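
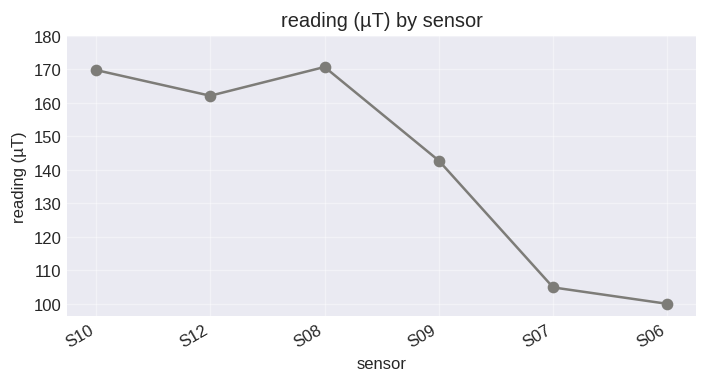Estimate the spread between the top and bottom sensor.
Max S08 ≈ 170, min S06 ≈ 100; range ≈ 70.

≈ 70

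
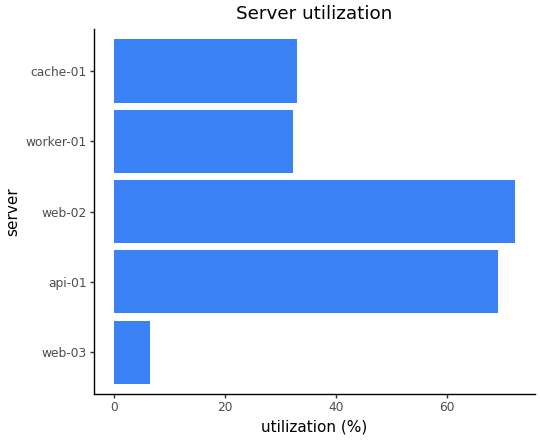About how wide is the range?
Max web-02 ≈ 70, min web-03 ≈ 10; range ≈ 60.

≈ 60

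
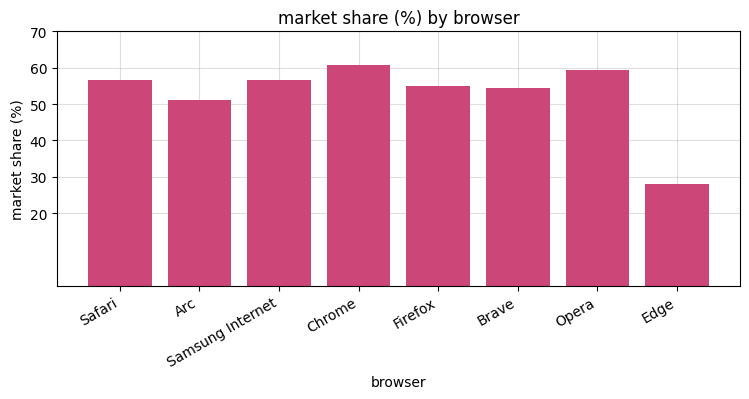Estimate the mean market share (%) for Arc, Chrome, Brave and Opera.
≈ 55

(50 + 60 + 50 + 60) / 4 ≈ 55.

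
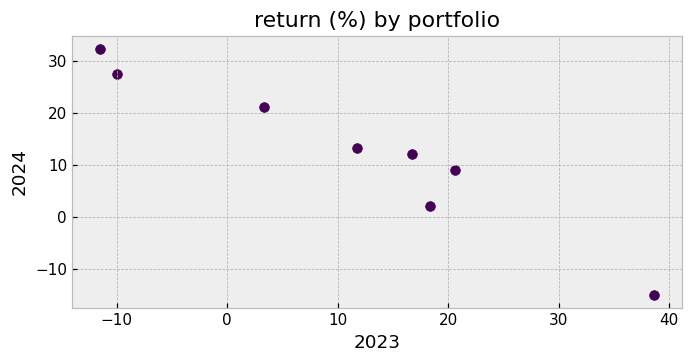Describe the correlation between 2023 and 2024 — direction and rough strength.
negative, strong

Points are negatively correlated; strong (|r| ≈ 1.0).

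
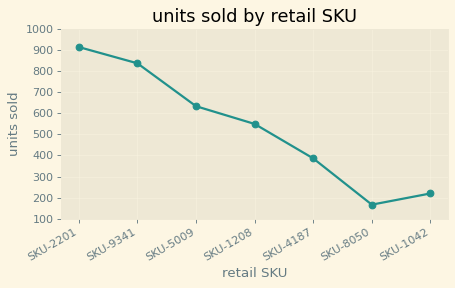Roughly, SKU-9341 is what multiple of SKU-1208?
≈ 1.6×

SKU-9341 ≈ 800, SKU-1208 ≈ 500; 800/500 ≈ 1.6.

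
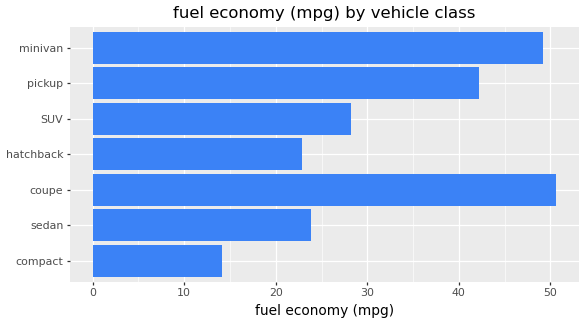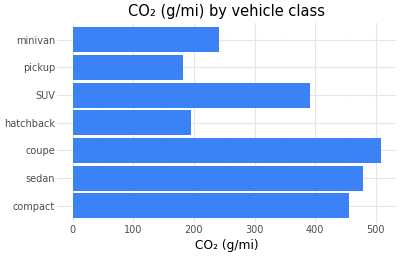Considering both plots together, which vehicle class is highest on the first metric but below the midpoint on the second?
minivan

Chart 2 median CO₂ (g/mi) ≈ 400; below-median vehicle classes: hatchback, pickup, minivan. Among those, minivan has the highest fuel economy (mpg) (≈ 50).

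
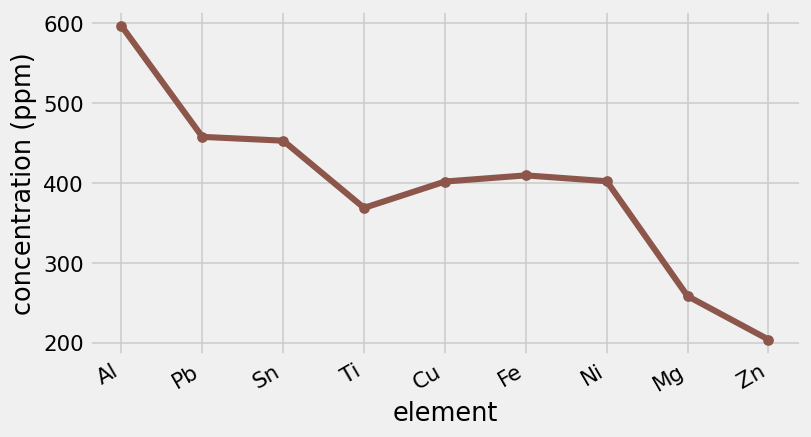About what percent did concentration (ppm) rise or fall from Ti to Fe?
≈ +14.3%

Ti ≈ 350, Fe ≈ 400; (400 − 350) / 350 ≈ +14.3%.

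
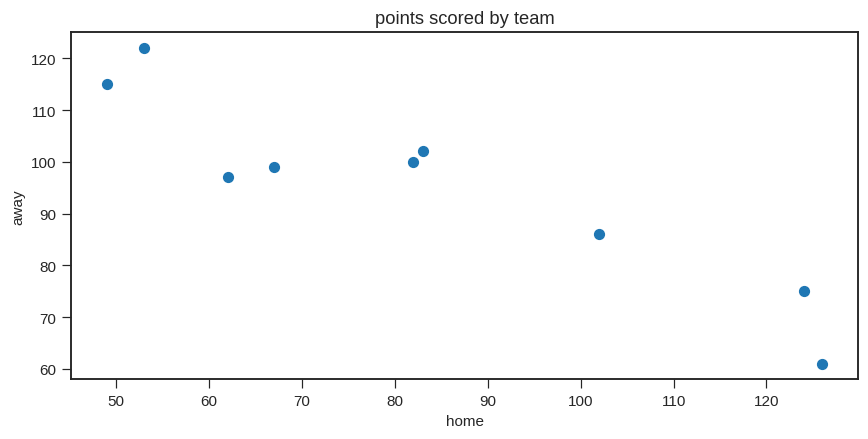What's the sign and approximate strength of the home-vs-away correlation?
negative, strong

Points are negatively correlated; strong (|r| ≈ 0.9).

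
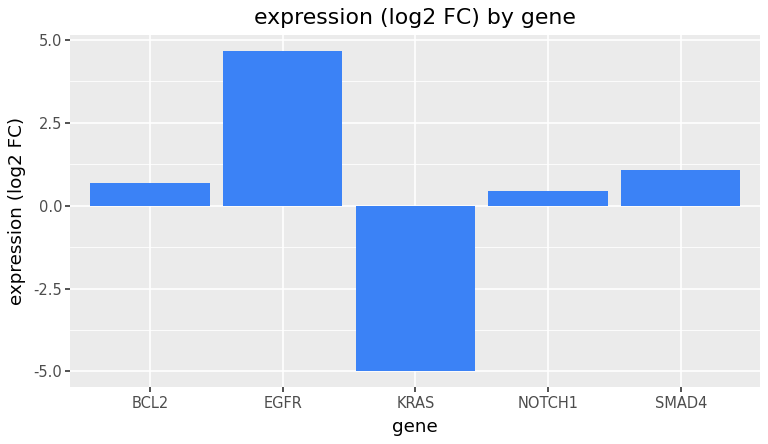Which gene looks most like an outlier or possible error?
KRAS

KRAS ≈ -5; the rest sit between ≈ 0 and ≈ 5.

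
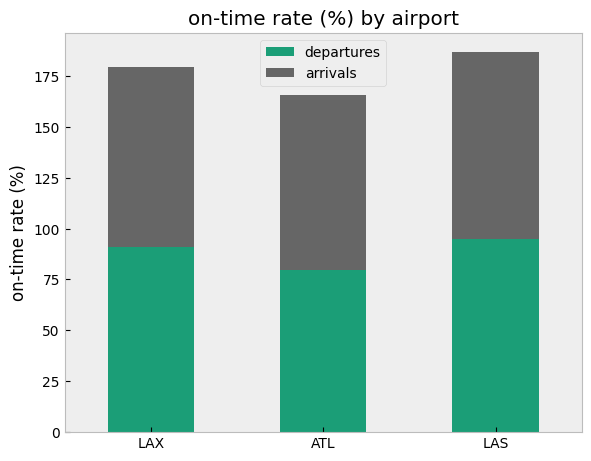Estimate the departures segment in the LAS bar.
departures top ≈ 100, bottom ≈ 0; segment ≈ 100.

≈ 100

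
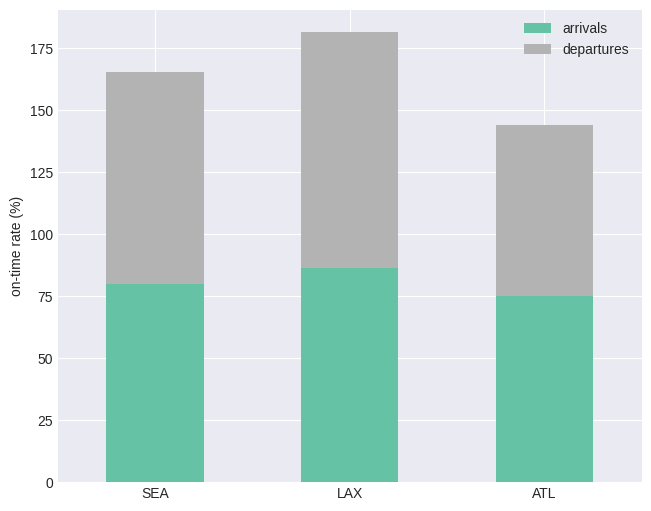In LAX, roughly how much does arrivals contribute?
≈ 80

arrivals top ≈ 80, bottom ≈ 0; segment ≈ 80.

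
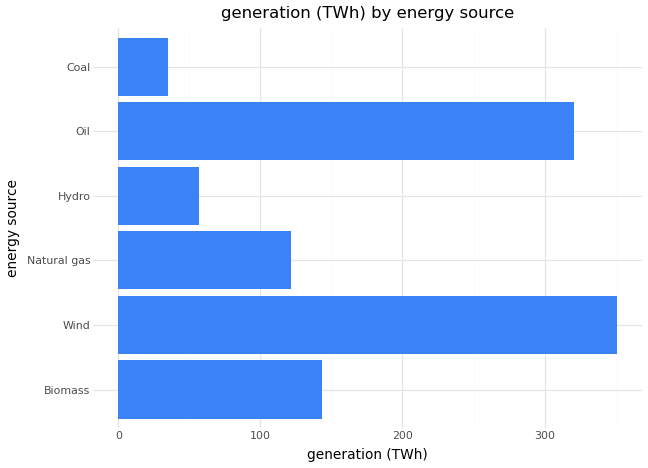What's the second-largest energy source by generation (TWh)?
Top 3: Wind ≈ 350, Oil ≈ 300, Biomass ≈ 150.

Oil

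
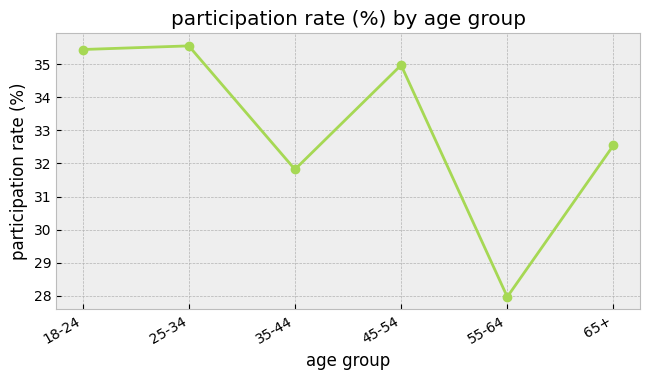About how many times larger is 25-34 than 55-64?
25-34 ≈ 36, 55-64 ≈ 28; 36/28 ≈ 1.29.

≈ 1.29×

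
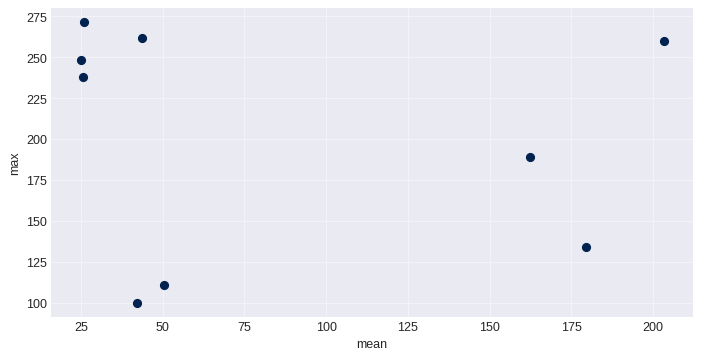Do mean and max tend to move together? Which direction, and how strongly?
Points are roughly uncorrelated; weak (|r| ≈ 0.1).

no clear correlation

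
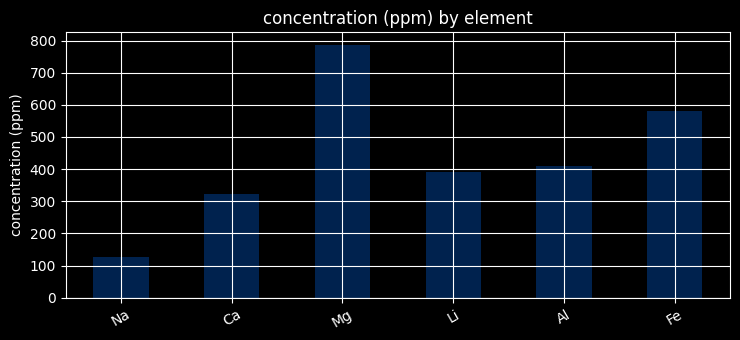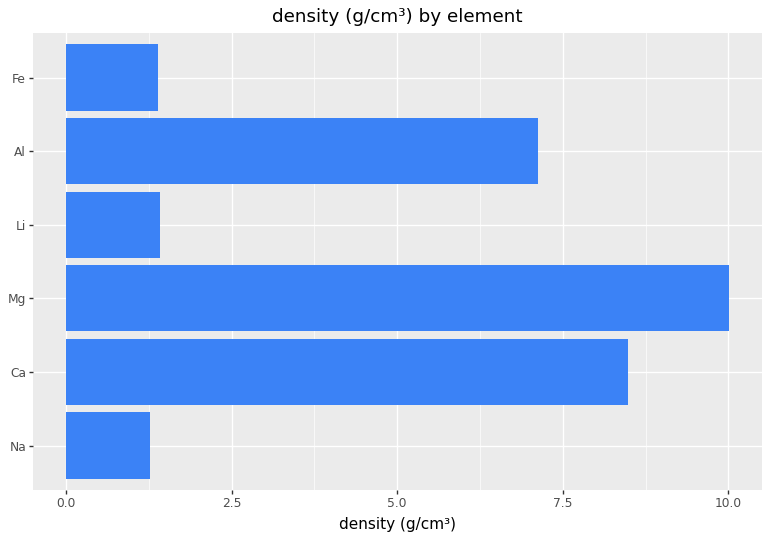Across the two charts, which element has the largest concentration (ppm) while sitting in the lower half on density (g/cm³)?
Chart 2 median density (g/cm³) ≈ 4; below-median elements: Na, Li, Fe. Among those, Fe has the highest concentration (ppm) (≈ 600).

Fe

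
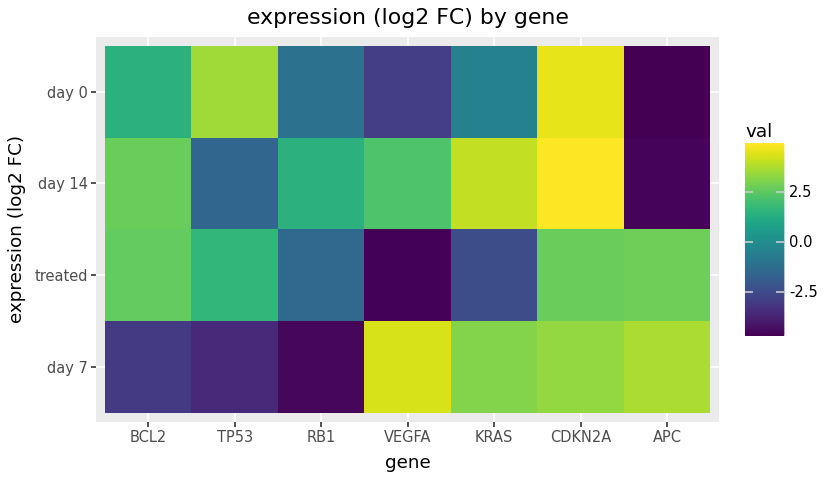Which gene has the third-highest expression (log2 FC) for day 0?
BCL2

Top 4 for day 0: CDKN2A ≈ 5, TP53 ≈ 4, BCL2 ≈ 1, KRAS ≈ -1.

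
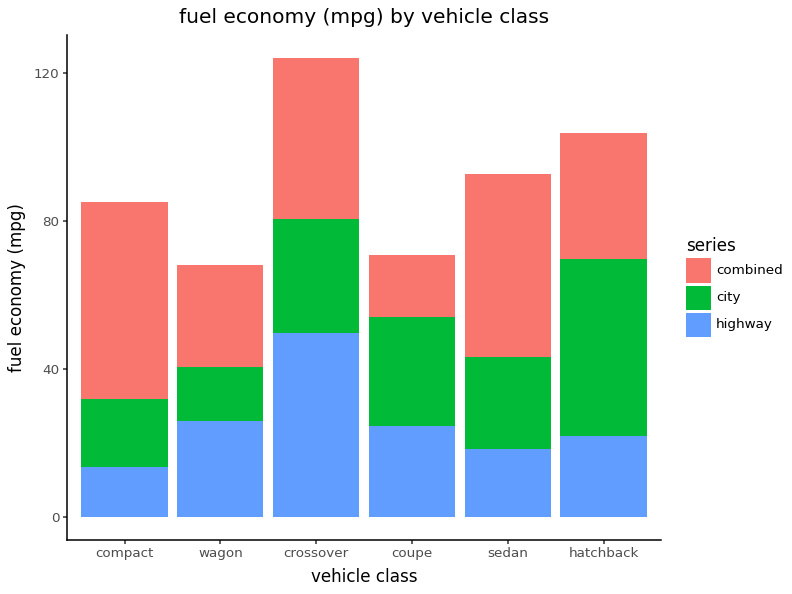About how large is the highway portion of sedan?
highway top ≈ 20, bottom ≈ 0; segment ≈ 20.

≈ 20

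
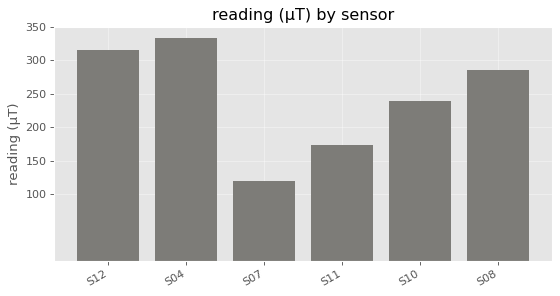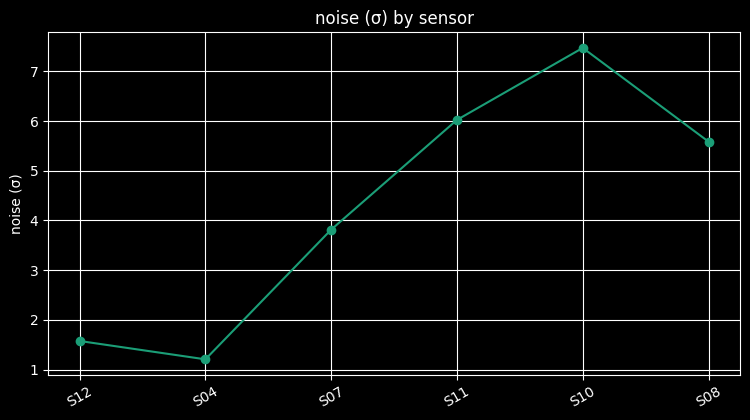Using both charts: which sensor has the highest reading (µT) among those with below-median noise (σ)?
S04

Chart 2 median noise (σ) ≈ 5; below-median sensors: S12, S04, S07. Among those, S04 has the highest reading (µT) (≈ 350).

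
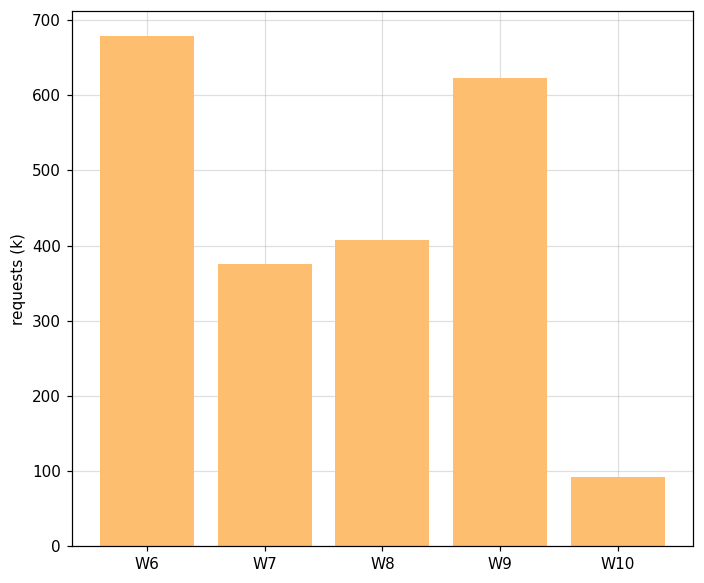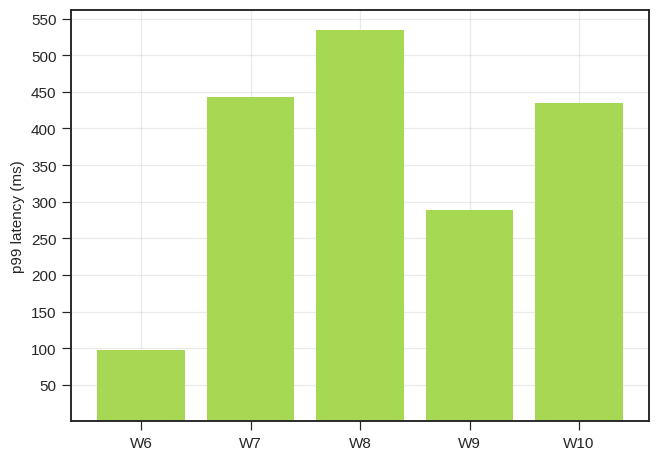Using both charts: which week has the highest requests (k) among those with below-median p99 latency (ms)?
Chart 2 median p99 latency (ms) ≈ 450; below-median weeks: W6, W9. Among those, W6 has the highest requests (k) (≈ 700).

W6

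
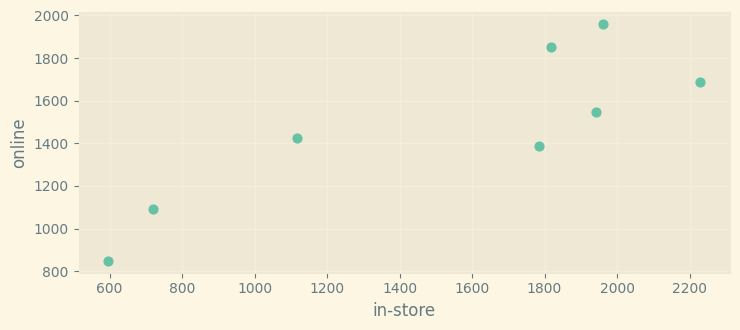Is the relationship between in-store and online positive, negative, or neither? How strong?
Points are positively correlated; strong (|r| ≈ 0.9).

positive, strong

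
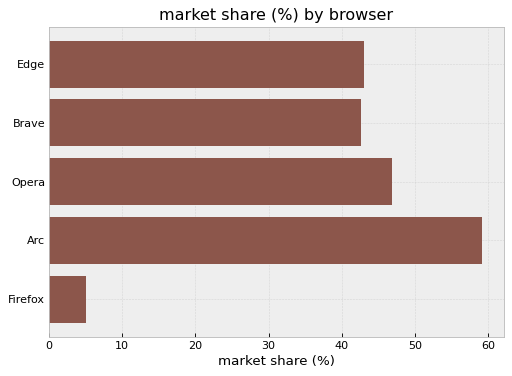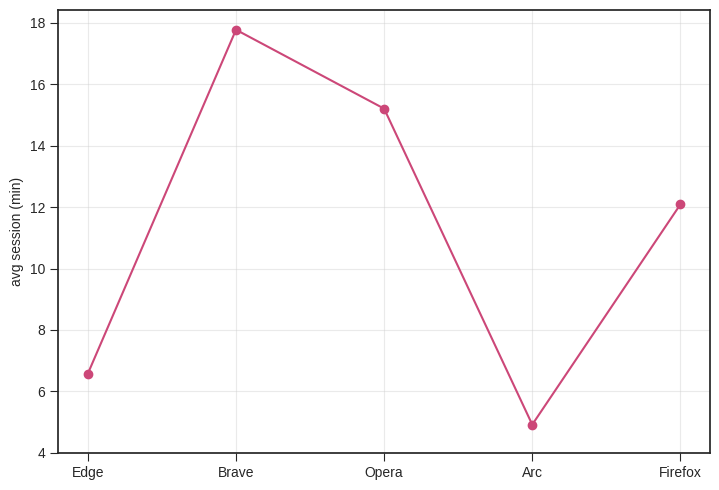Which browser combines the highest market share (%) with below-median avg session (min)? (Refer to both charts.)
Arc

Chart 2 median avg session (min) ≈ 12; below-median browsers: Edge, Arc. Among those, Arc has the highest market share (%) (≈ 60).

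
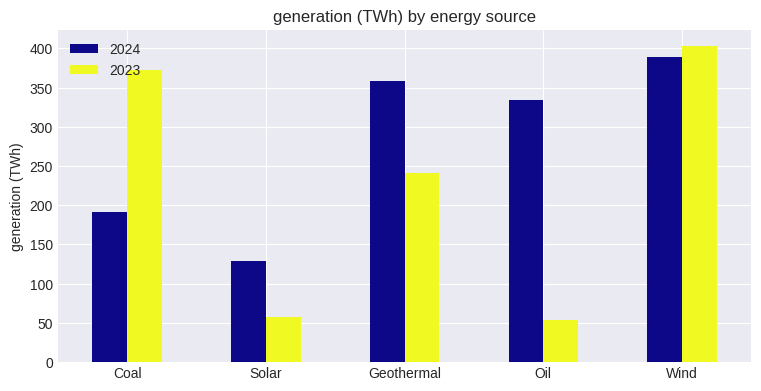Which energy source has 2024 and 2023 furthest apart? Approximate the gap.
Oil: 2024 ≈ 350, 2023 ≈ 50 → gap ≈ 300. Next-largest (Coal) is only ≈ 150.

Oil, ≈ 300 TWh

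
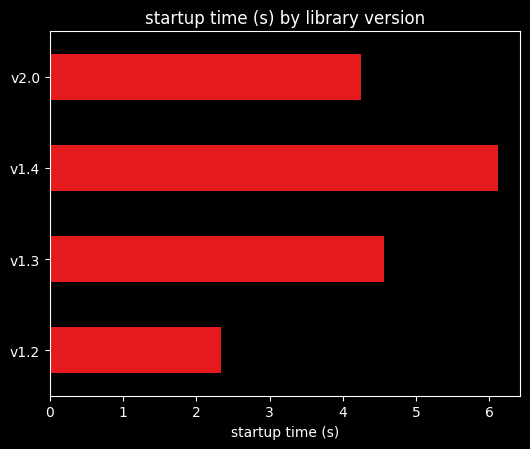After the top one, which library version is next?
v1.3

Top 3: v1.4 ≈ 6, v1.3 ≈ 5, v2.0 ≈ 4.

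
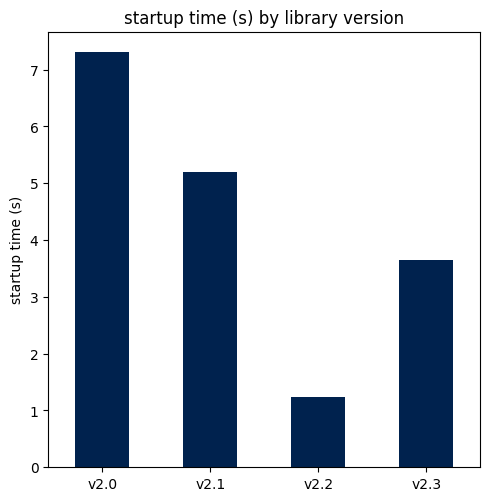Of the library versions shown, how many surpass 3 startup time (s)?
Above 3: v2.0, v2.1, v2.3.

3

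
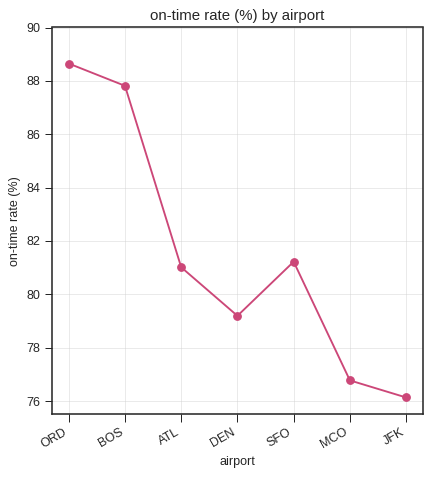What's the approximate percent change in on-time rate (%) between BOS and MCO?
≈ -13.6%

BOS ≈ 88, MCO ≈ 76; (76 − 88) / 88 ≈ -13.6%.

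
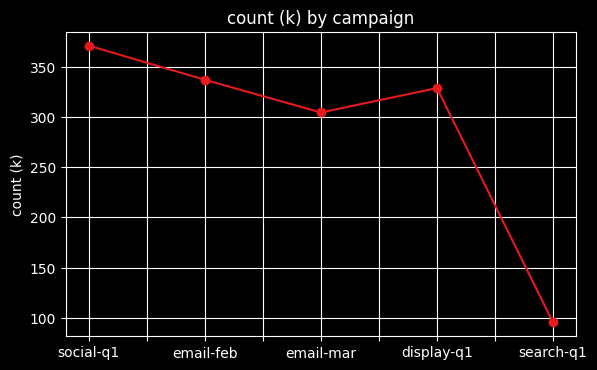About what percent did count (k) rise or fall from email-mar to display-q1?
email-mar ≈ 300, display-q1 ≈ 325; (325 − 300) / 300 ≈ +8.3%.

≈ +8.3%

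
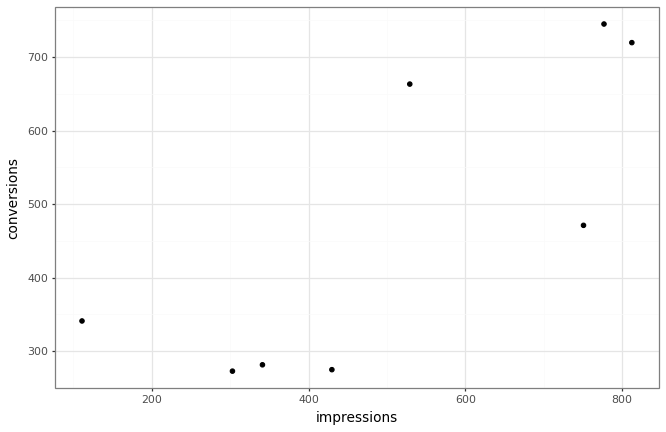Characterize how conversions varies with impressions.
Points are positively correlated; strong (|r| ≈ 0.8).

positive, strong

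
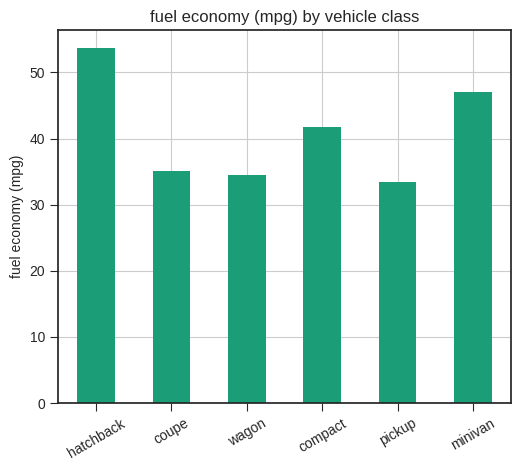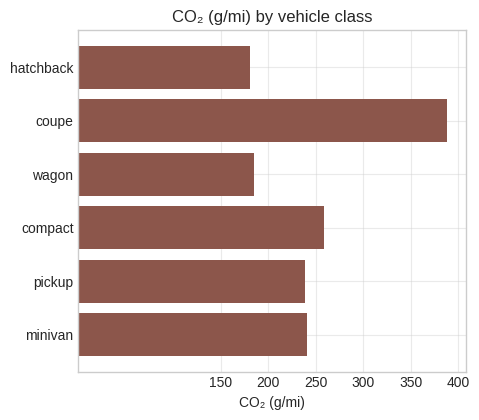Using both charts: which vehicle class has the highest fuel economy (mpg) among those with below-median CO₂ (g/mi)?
hatchback

Chart 2 median CO₂ (g/mi) ≈ 250; below-median vehicle classes: hatchback, wagon, pickup. Among those, hatchback has the highest fuel economy (mpg) (≈ 55).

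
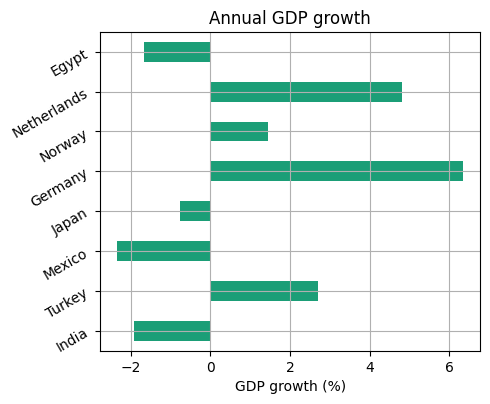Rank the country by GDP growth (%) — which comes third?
Top 4: Germany ≈ 6, Netherlands ≈ 5, Turkey ≈ 3, Norway ≈ 1.

Turkey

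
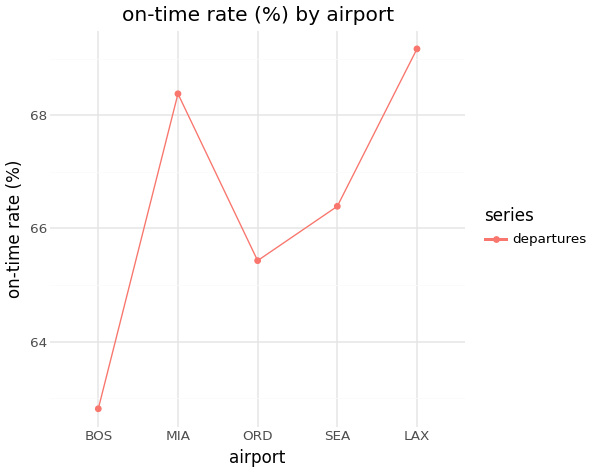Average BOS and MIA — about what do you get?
(63 + 68) / 2 ≈ 66.

≈ 66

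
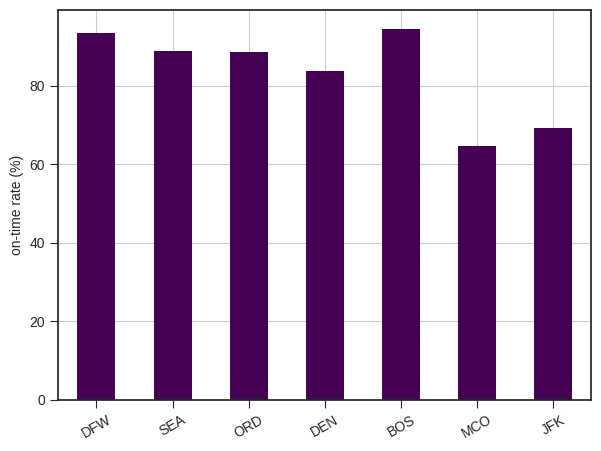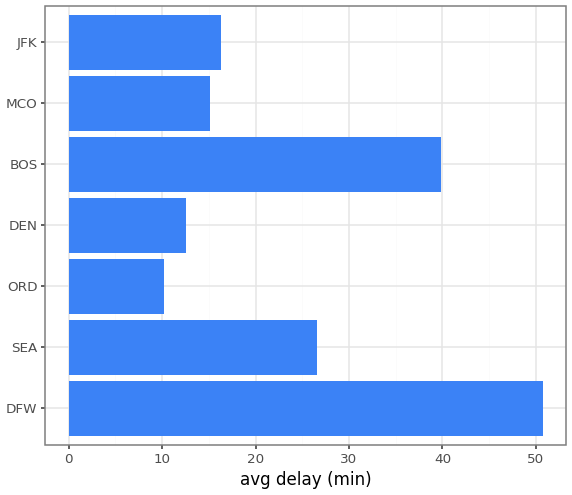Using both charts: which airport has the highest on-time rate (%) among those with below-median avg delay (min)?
Chart 2 median avg delay (min) ≈ 15; below-median airports: ORD, DEN, MCO. Among those, ORD has the highest on-time rate (%) (≈ 90).

ORD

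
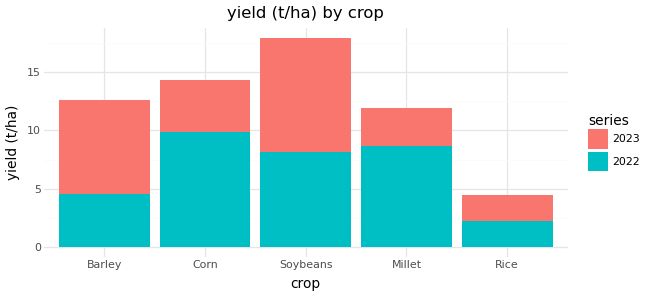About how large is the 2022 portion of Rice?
≈ 2

2022 top ≈ 2, bottom ≈ 0; segment ≈ 2.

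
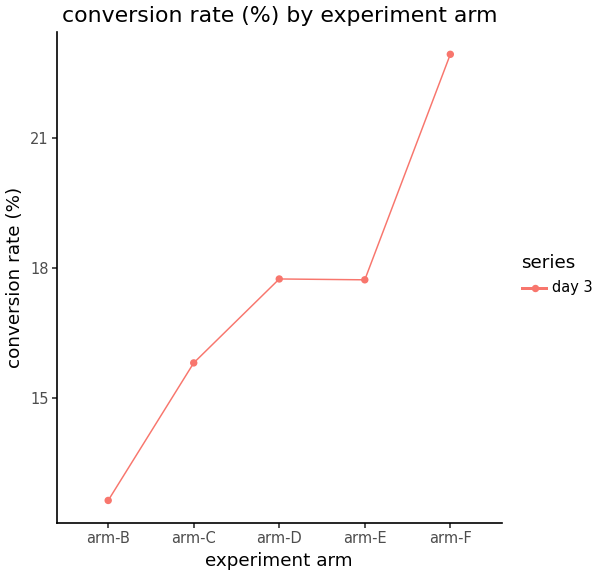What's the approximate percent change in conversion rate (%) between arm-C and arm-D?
arm-C ≈ 16, arm-D ≈ 18; (18 − 16) / 16 ≈ +12.5%.

≈ +12.5%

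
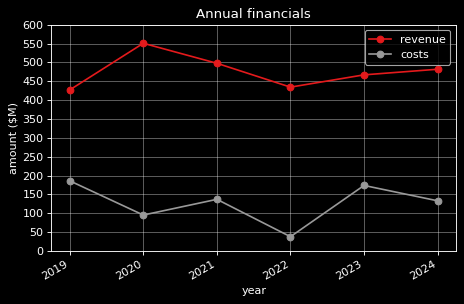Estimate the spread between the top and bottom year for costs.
Max 2019 ≈ 200, min 2022 ≈ 50; range ≈ 150.

≈ 150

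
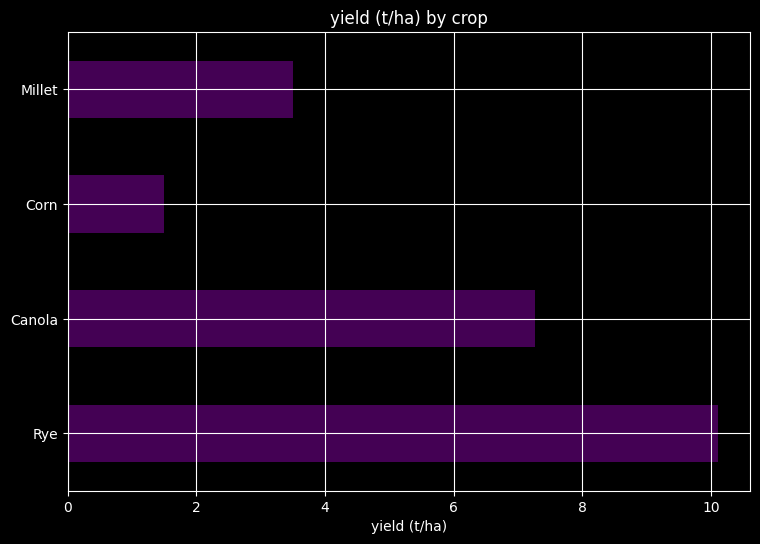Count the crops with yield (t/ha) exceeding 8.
1

Above 8: Rye.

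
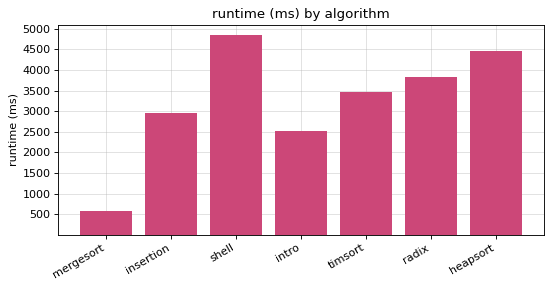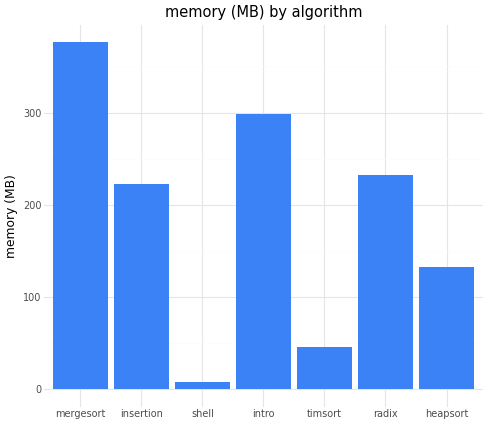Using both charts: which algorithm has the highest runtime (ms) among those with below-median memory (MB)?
shell

Chart 2 median memory (MB) ≈ 200; below-median algorithms: shell, timsort, heapsort. Among those, shell has the highest runtime (ms) (≈ 5000).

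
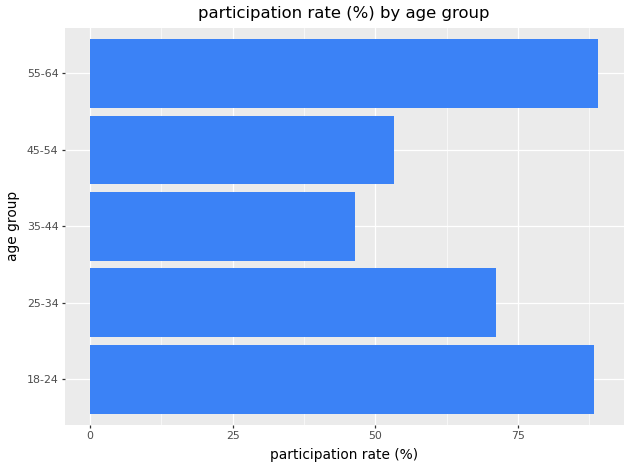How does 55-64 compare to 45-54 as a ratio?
55-64 ≈ 90, 45-54 ≈ 50; 90/50 ≈ 1.8.

≈ 1.8×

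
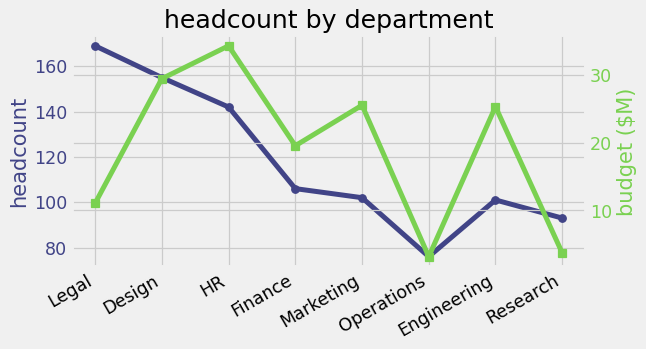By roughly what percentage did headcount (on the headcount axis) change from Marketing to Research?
Marketing ≈ 100, Research ≈ 90; (90 − 100) / 100 ≈ -10%.

≈ -10%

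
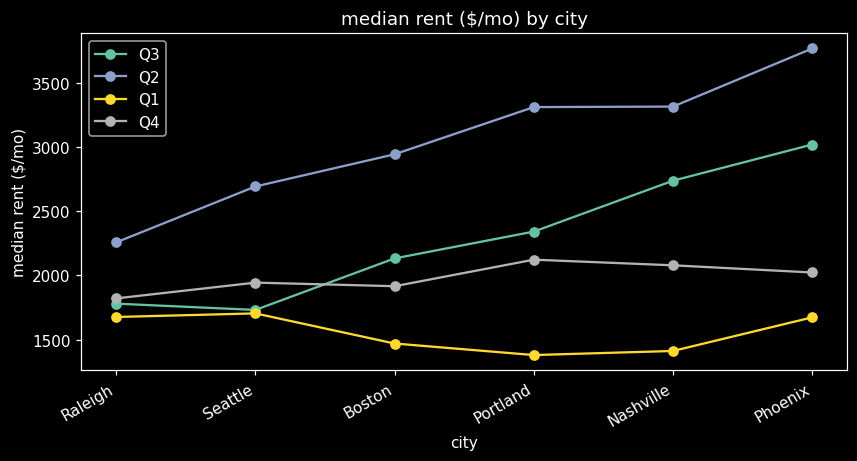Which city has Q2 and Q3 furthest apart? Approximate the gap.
Portland: Q2 ≈ 3400, Q3 ≈ 2400 → gap ≈ 1000. Next-largest (Seattle) is only ≈ 800.

Portland, ≈ 1000 $/mo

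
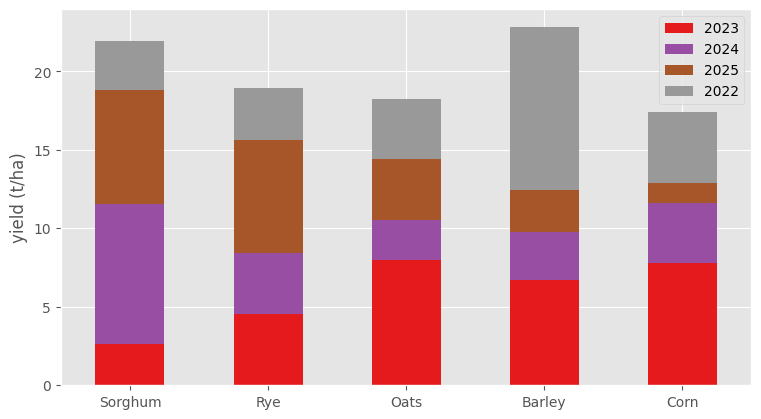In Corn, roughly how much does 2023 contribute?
≈ 8

2023 top ≈ 8, bottom ≈ 0; segment ≈ 8.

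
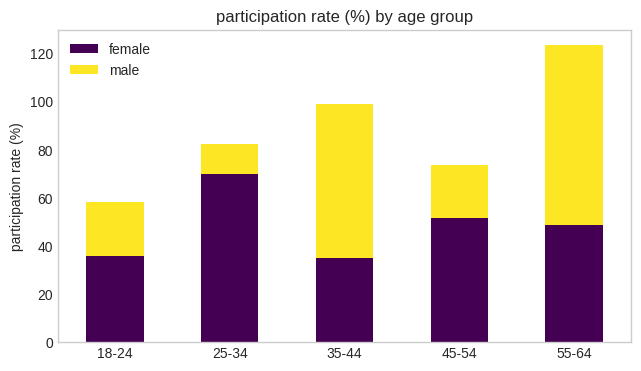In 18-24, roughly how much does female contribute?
≈ 40

female top ≈ 40, bottom ≈ 0; segment ≈ 40.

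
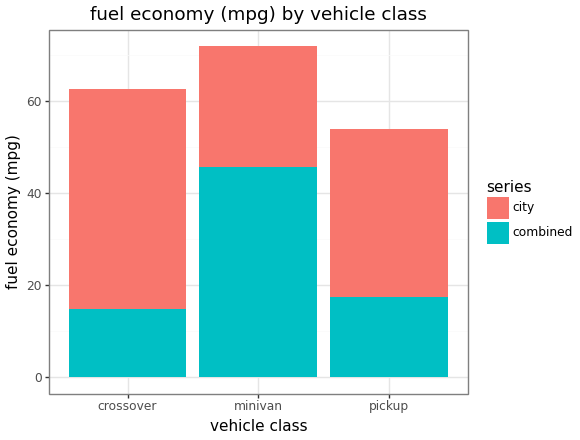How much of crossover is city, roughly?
≈ 50

city top ≈ 60, bottom ≈ 10; segment ≈ 50.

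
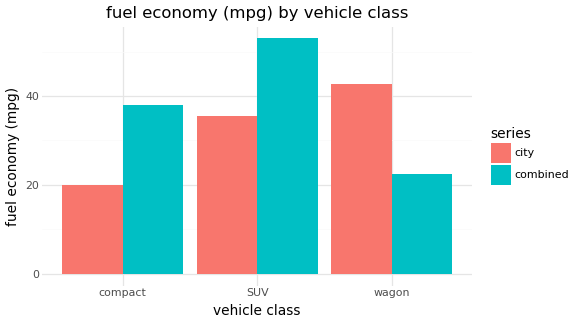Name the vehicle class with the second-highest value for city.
Top 3 for city: wagon ≈ 45, SUV ≈ 35, compact ≈ 20.

SUV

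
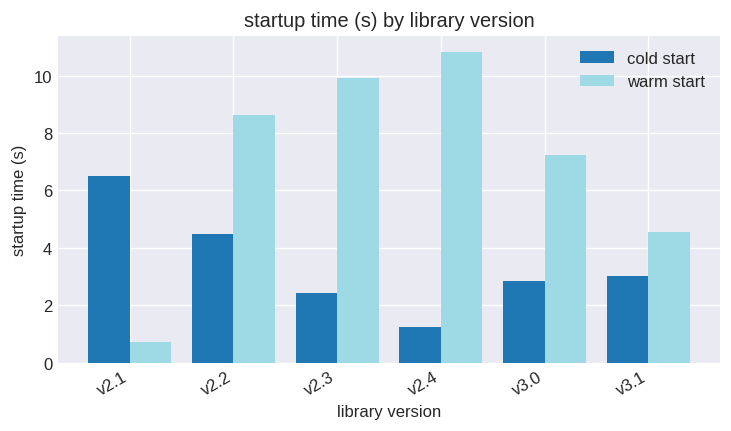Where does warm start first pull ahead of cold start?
v2.2

v2.1: warm start ≈ 1 vs cold start ≈ 7 (not yet); v2.2: warm start ≈ 9 vs cold start ≈ 4 (first crossover).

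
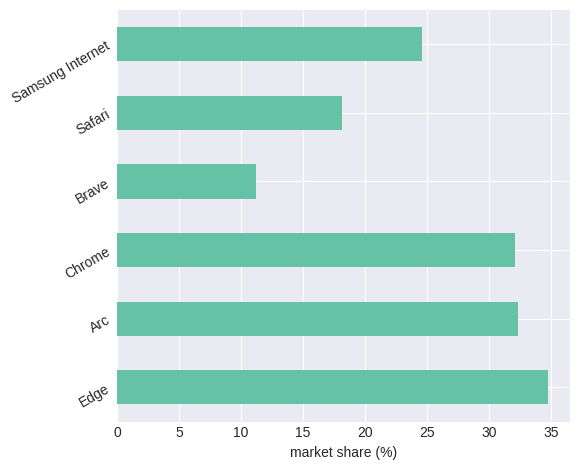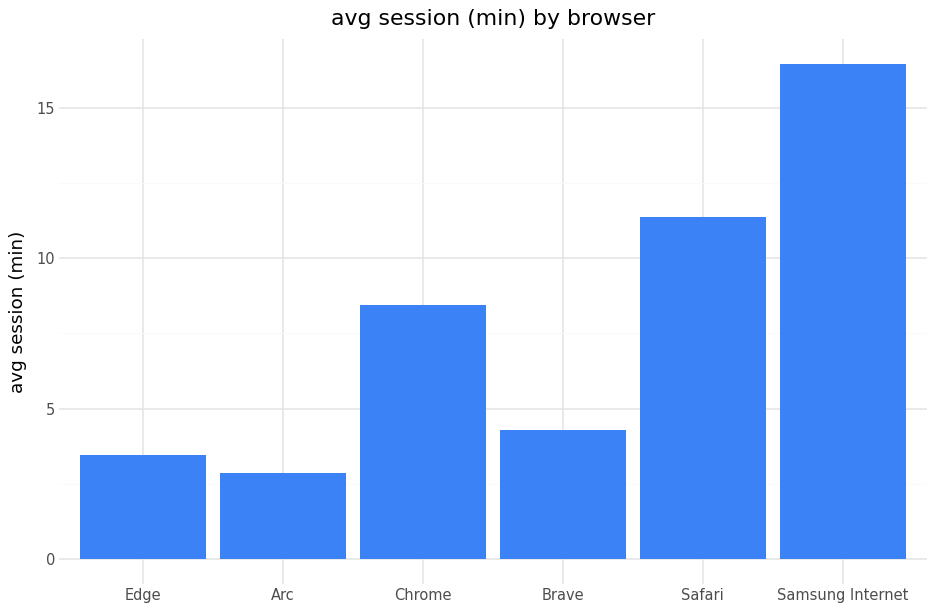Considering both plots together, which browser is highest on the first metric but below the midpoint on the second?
Edge

Chart 2 median avg session (min) ≈ 6; below-median browsers: Edge, Arc, Brave. Among those, Edge has the highest market share (%) (≈ 35).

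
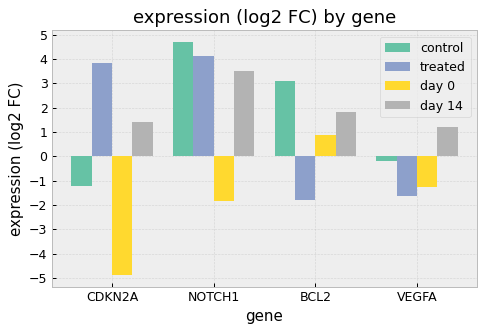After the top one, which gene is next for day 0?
Top 3 for day 0: BCL2 ≈ 1, VEGFA ≈ -1, NOTCH1 ≈ -2.

VEGFA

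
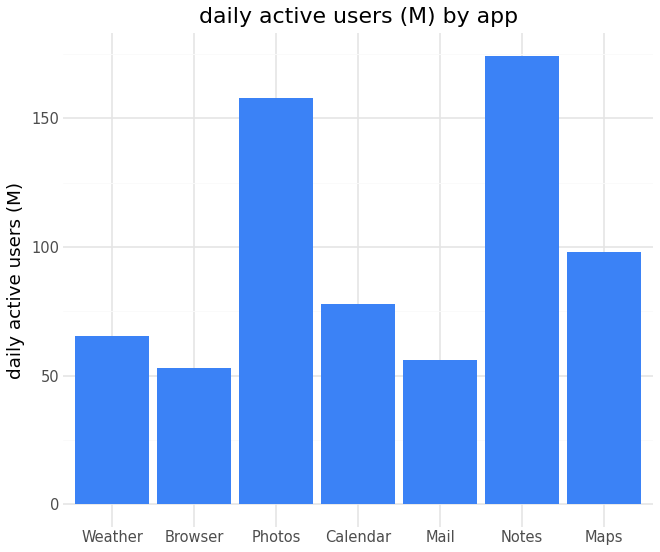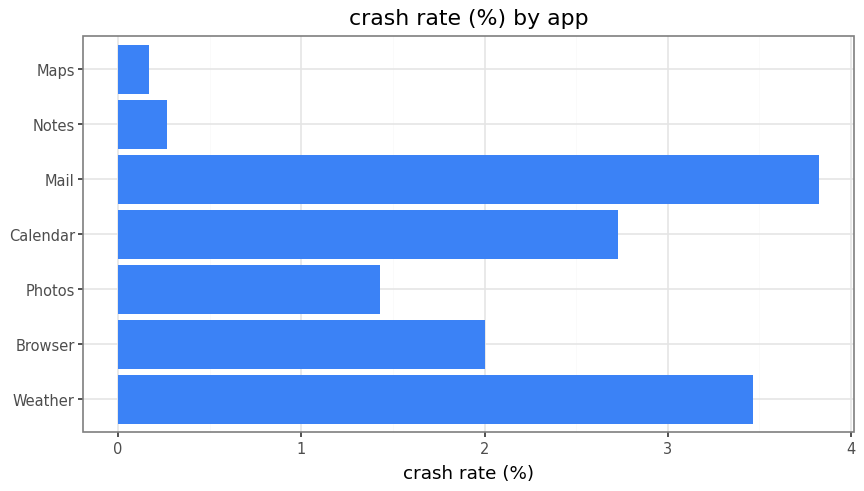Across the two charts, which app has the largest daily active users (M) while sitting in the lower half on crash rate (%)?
Notes

Chart 2 median crash rate (%) ≈ 2; below-median apps: Photos, Notes, Maps. Among those, Notes has the highest daily active users (M) (≈ 180).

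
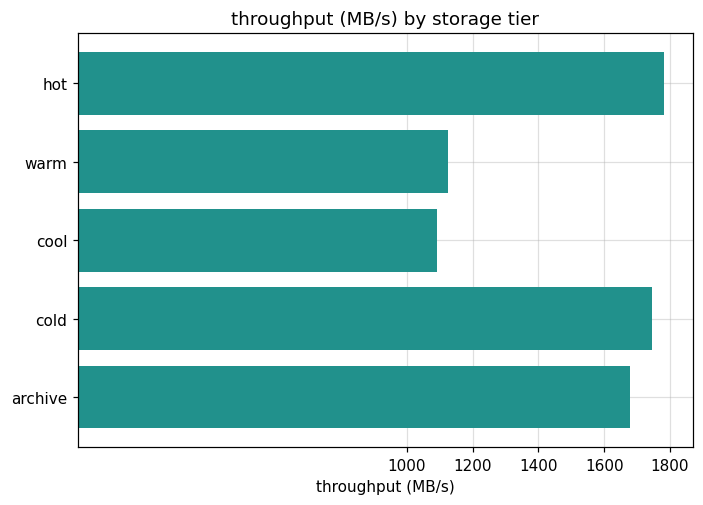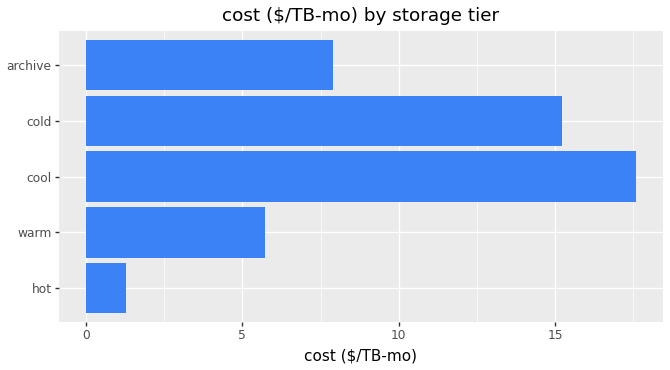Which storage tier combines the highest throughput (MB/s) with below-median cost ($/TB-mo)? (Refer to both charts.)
Chart 2 median cost ($/TB-mo) ≈ 8; below-median storage tiers: hot, warm. Among those, hot has the highest throughput (MB/s) (≈ 1800).

hot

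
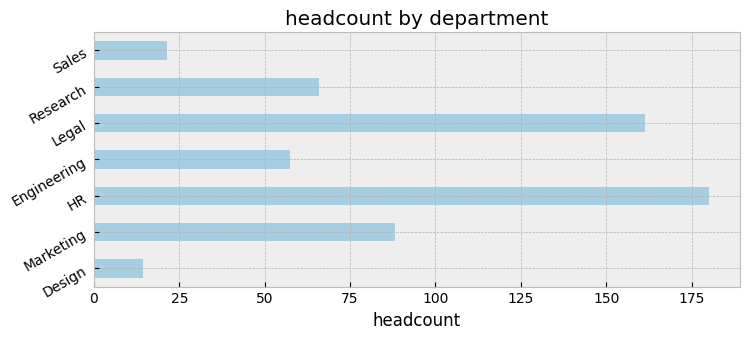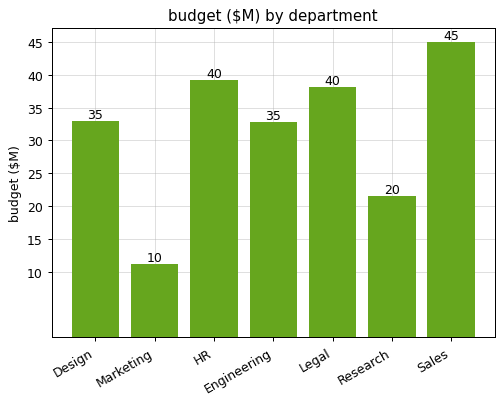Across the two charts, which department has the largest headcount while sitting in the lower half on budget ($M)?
Chart 2 median budget ($M) ≈ 35; below-median departments: Marketing, Engineering, Research. Among those, Marketing has the highest headcount (≈ 80).

Marketing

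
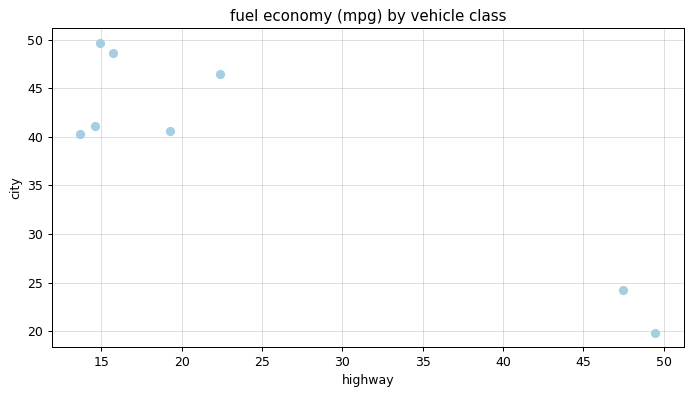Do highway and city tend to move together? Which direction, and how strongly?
negative, strong

Points are negatively correlated; strong (|r| ≈ 0.9).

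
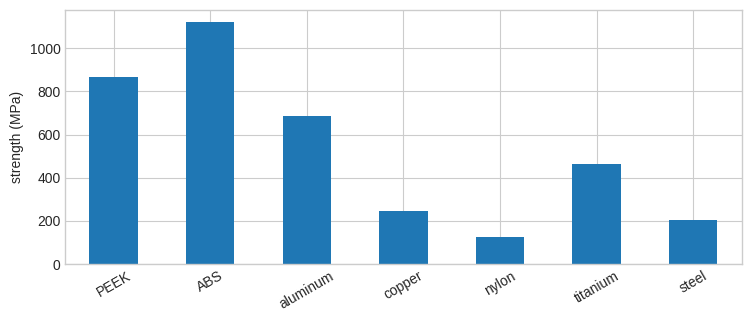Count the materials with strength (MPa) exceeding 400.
4

Above 400: PEEK, ABS, aluminum, titanium.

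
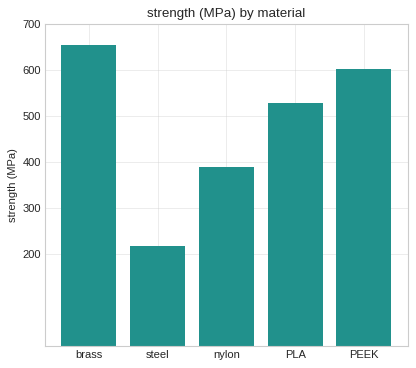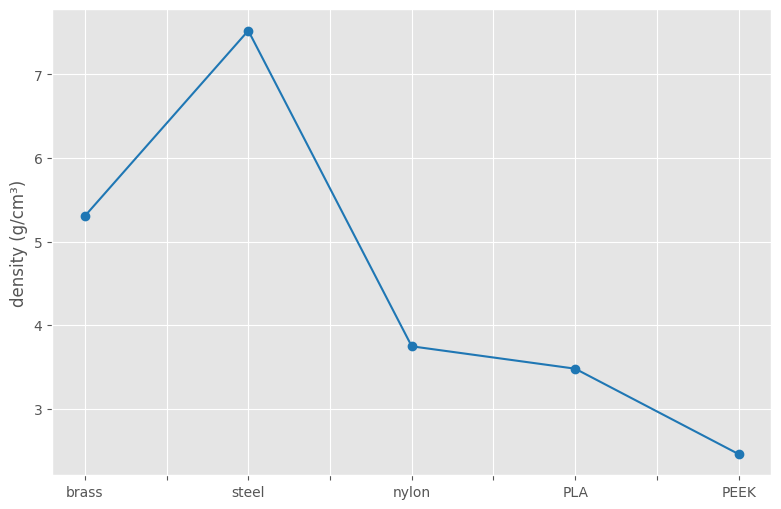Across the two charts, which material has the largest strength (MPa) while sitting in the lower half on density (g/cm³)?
PEEK

Chart 2 median density (g/cm³) ≈ 4; below-median materials: PLA, PEEK. Among those, PEEK has the highest strength (MPa) (≈ 600).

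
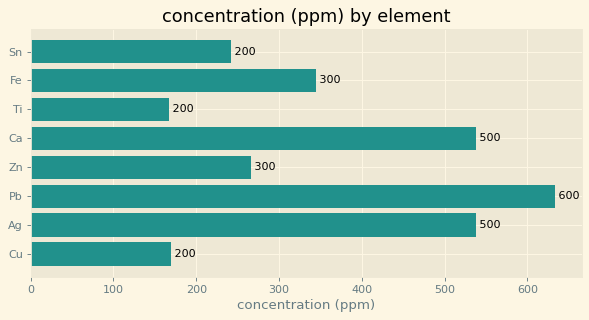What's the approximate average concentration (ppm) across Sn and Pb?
≈ 400

(200 + 600) / 2 ≈ 400.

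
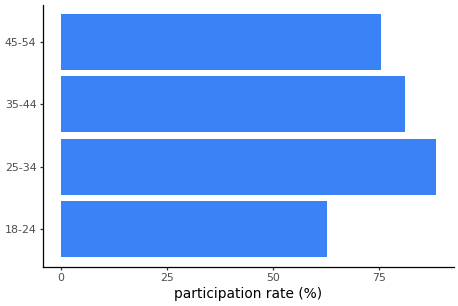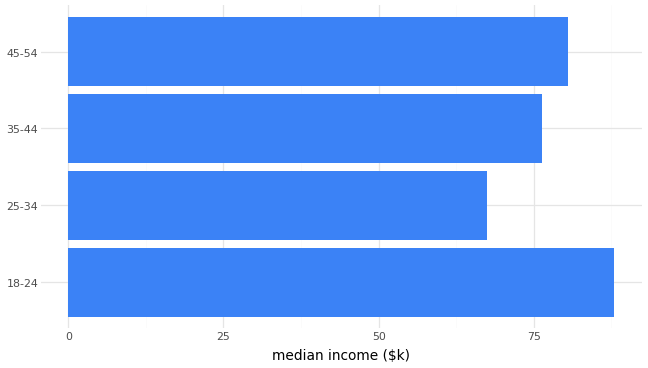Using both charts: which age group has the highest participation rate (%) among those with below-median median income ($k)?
25-34

Chart 2 median median income ($k) ≈ 80; below-median age groups: 25-34, 35-44. Among those, 25-34 has the highest participation rate (%) (≈ 90).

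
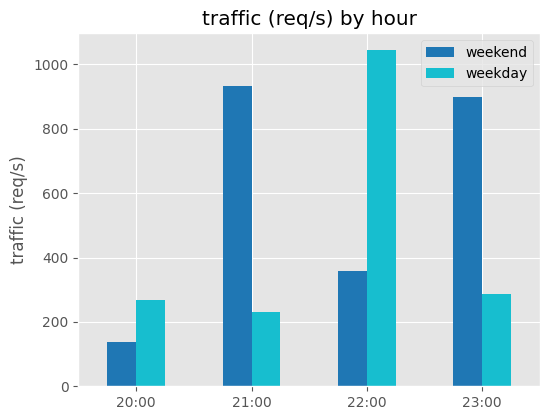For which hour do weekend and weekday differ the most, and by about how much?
21:00, ≈ 700 req/s

21:00: weekend ≈ 900, weekday ≈ 200 → gap ≈ 700. Next-largest (22:00) is only ≈ 600.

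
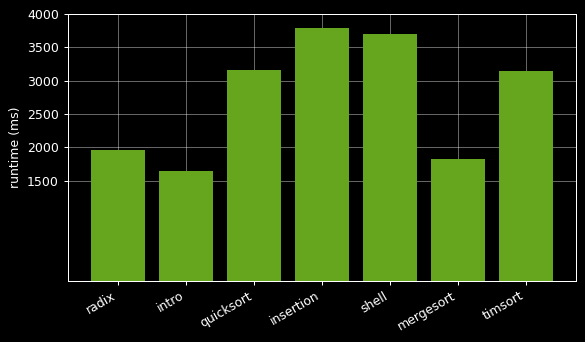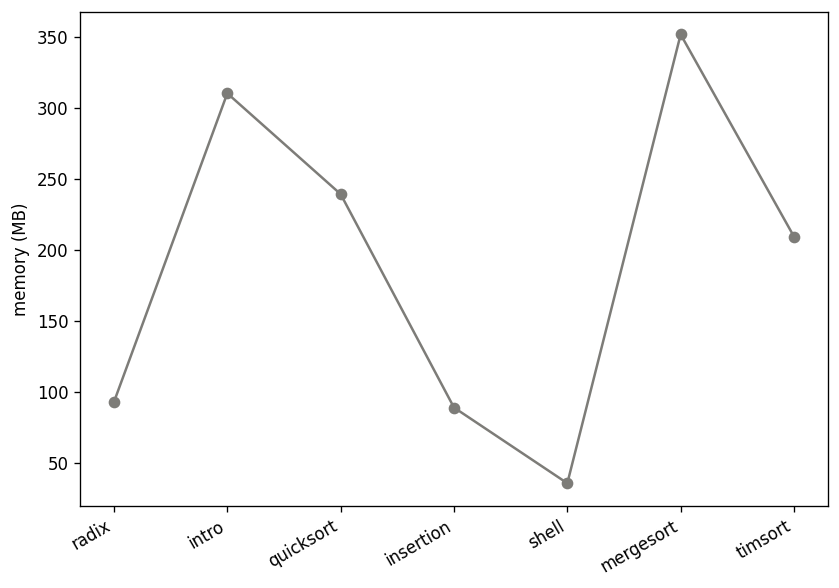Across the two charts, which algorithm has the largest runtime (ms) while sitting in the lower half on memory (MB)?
Chart 2 median memory (MB) ≈ 200; below-median algorithms: radix, insertion, shell. Among those, insertion has the highest runtime (ms) (≈ 4000).

insertion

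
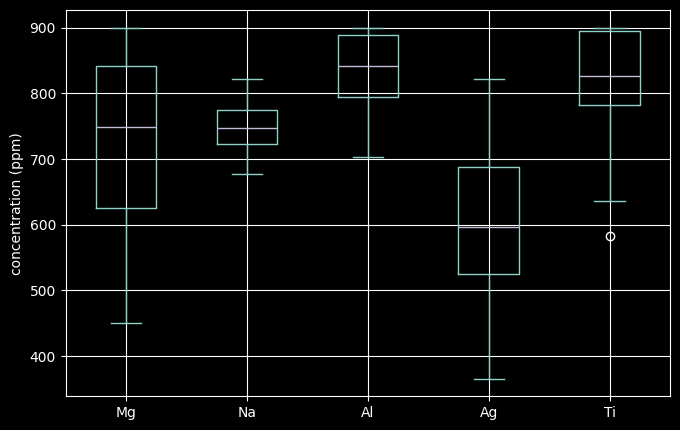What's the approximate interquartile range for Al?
Q3 ≈ 880, Q1 ≈ 800; IQR ≈ 80.

≈ 80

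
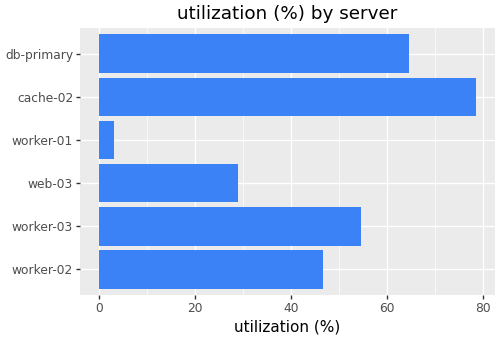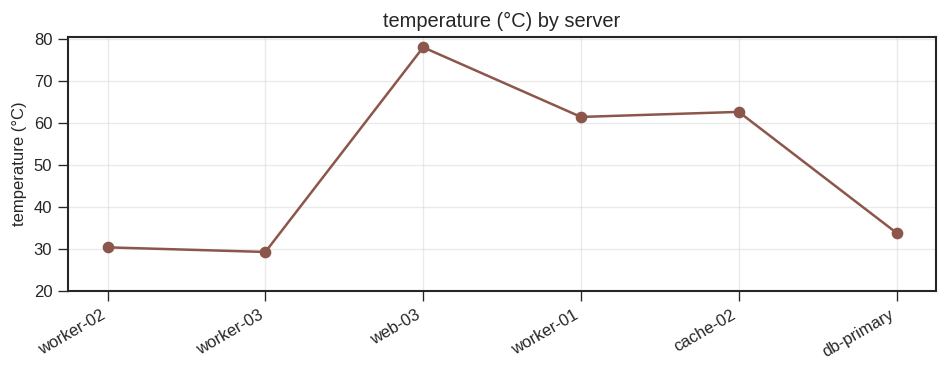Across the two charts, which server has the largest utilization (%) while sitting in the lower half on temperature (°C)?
db-primary

Chart 2 median temperature (°C) ≈ 50; below-median servers: worker-02, worker-03, db-primary. Among those, db-primary has the highest utilization (%) (≈ 60).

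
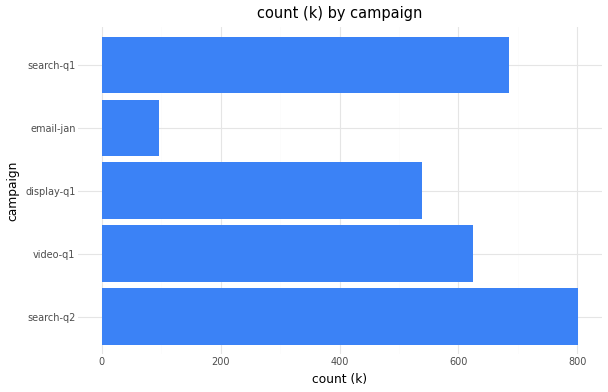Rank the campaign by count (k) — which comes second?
search-q1

Top 3: search-q2 ≈ 800, search-q1 ≈ 700, video-q1 ≈ 600.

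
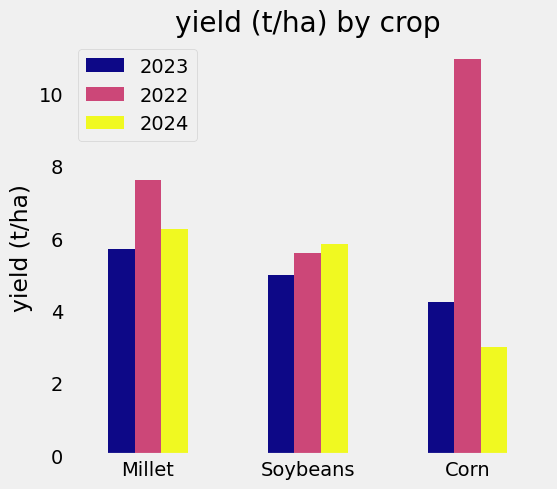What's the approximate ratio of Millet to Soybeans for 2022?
≈ 1.33×

Millet ≈ 8, Soybeans ≈ 6; 8/6 ≈ 1.33.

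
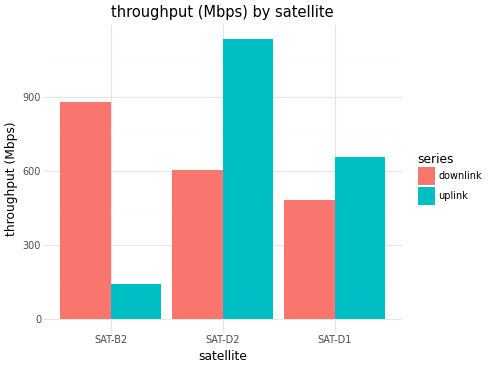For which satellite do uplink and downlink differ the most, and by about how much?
SAT-B2: uplink ≈ 100, downlink ≈ 900 → gap ≈ 800. Next-largest (SAT-D2) is only ≈ 500.

SAT-B2, ≈ 800 Mbps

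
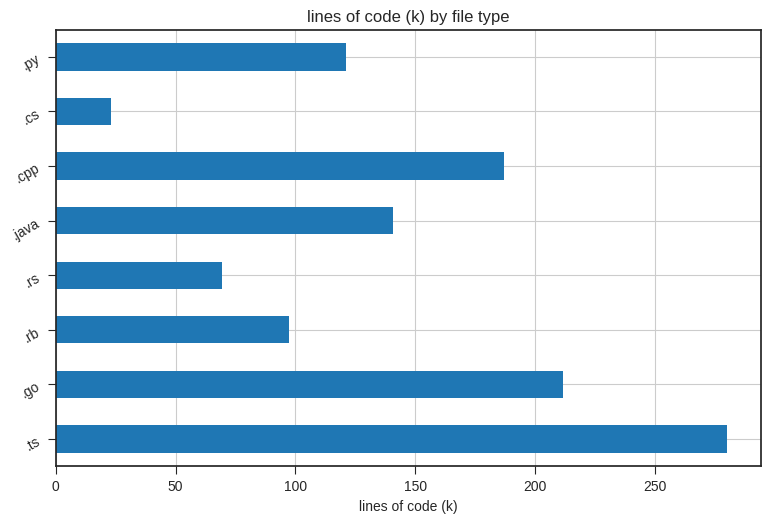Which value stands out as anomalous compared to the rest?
.ts ≈ 275; the rest sit between ≈ 25 and ≈ 200.

.ts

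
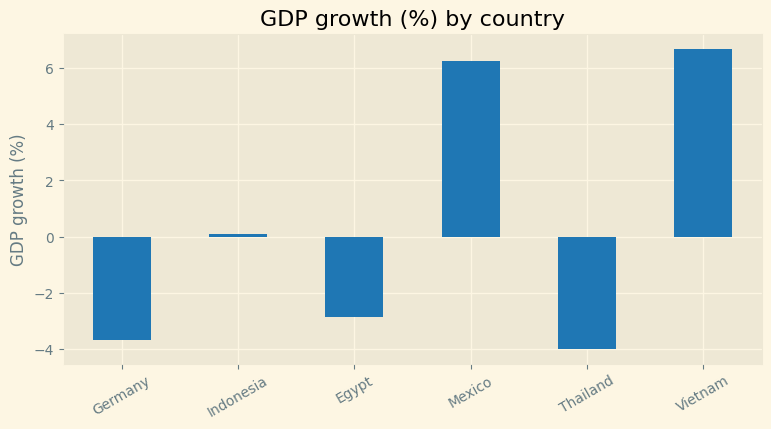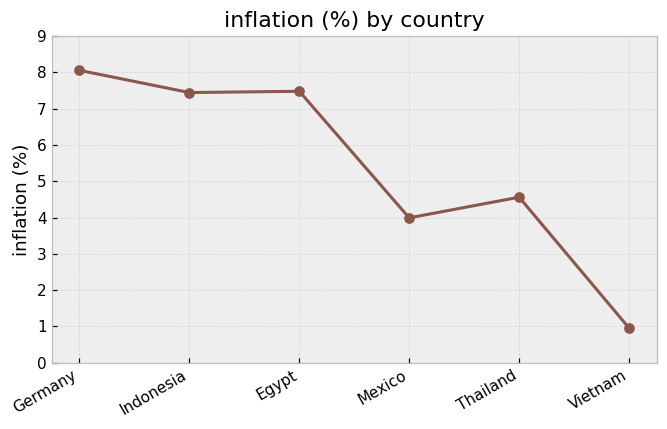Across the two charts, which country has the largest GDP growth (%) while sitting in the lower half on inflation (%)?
Chart 2 median inflation (%) ≈ 6; below-median countries: Mexico, Thailand, Vietnam. Among those, Vietnam has the highest GDP growth (%) (≈ 7).

Vietnam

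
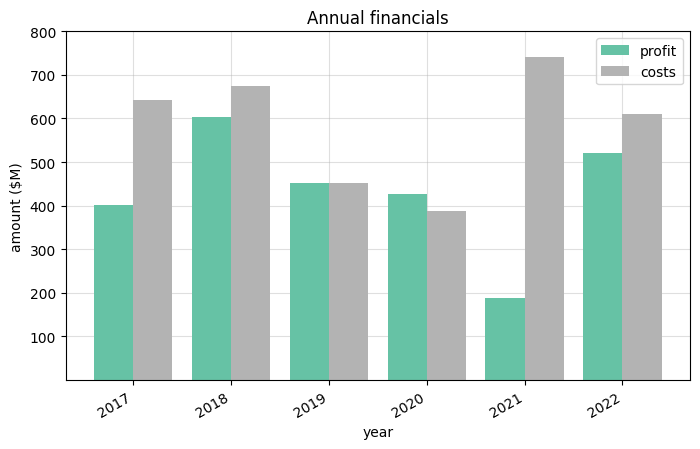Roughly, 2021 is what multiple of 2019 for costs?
≈ 1.4×

2021 ≈ 700, 2019 ≈ 500; 700/500 ≈ 1.4.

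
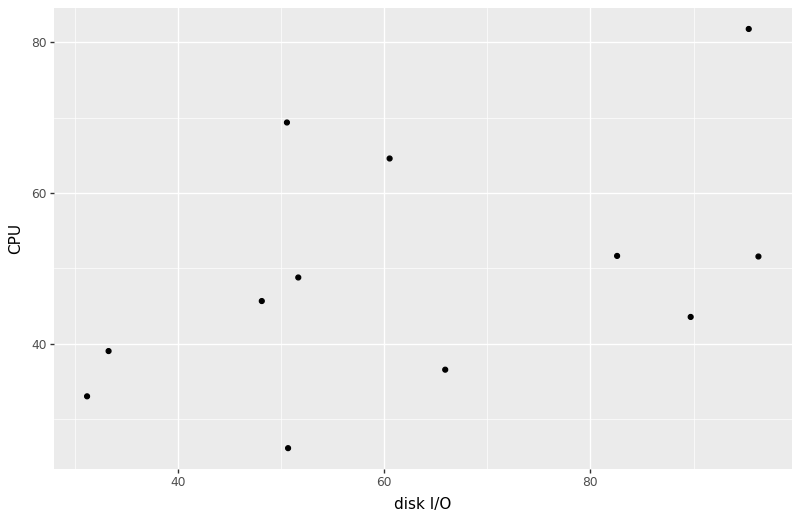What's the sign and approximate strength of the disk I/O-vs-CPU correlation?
positive, moderate

Points are positively correlated; moderate (|r| ≈ 0.5).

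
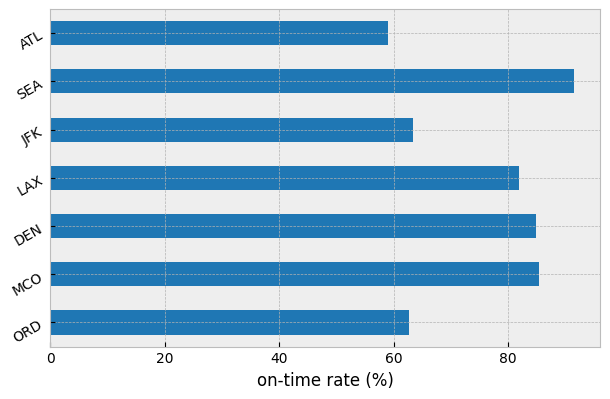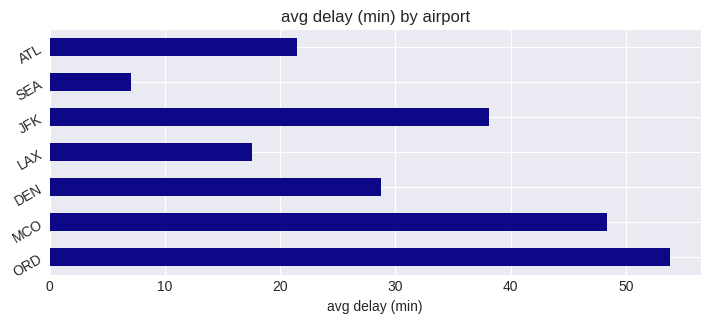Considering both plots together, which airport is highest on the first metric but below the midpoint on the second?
SEA

Chart 2 median avg delay (min) ≈ 30; below-median airports: LAX, SEA, ATL. Among those, SEA has the highest on-time rate (%) (≈ 90).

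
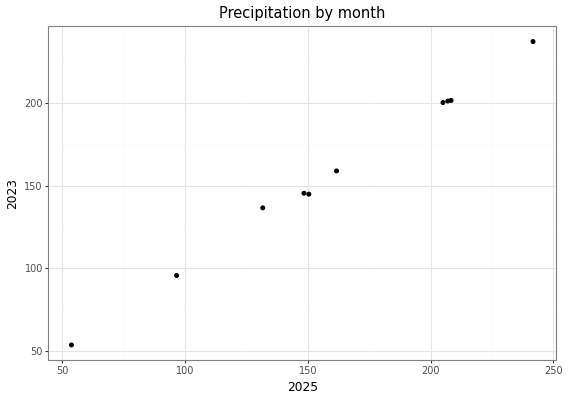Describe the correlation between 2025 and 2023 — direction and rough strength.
Points are positively correlated; strong (|r| ≈ 1.0).

positive, strong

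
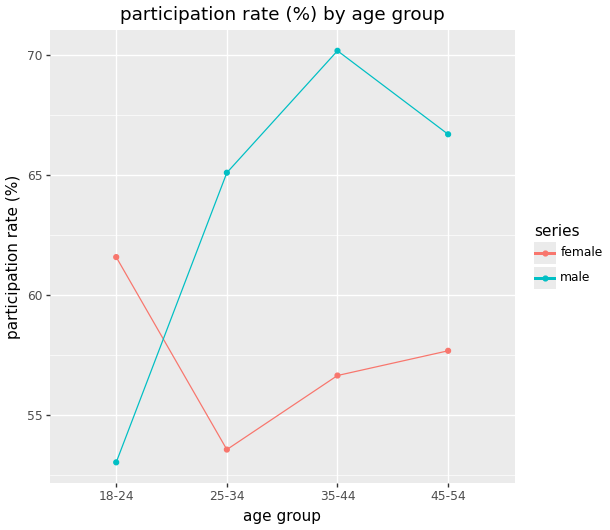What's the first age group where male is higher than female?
25-34

18-24: male ≈ 54 vs female ≈ 62 (not yet); 25-34: male ≈ 66 vs female ≈ 54 (first crossover).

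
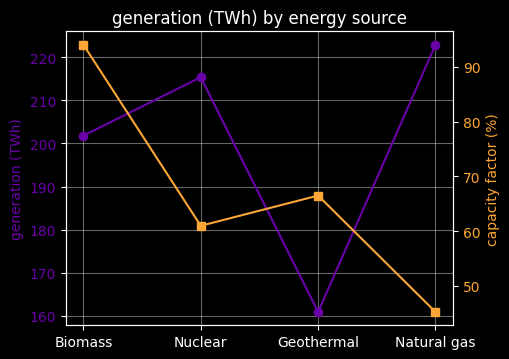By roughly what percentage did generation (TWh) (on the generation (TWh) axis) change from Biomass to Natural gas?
≈ +10%

Biomass ≈ 200, Natural gas ≈ 220; (220 − 200) / 200 ≈ +10%.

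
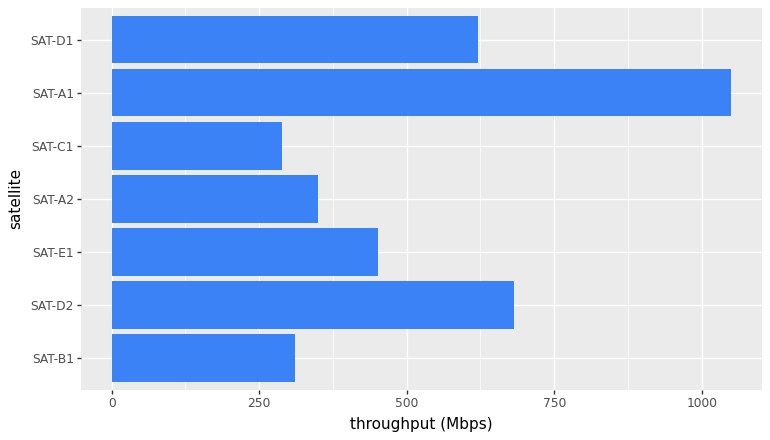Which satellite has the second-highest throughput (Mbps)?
Top 3: SAT-A1 ≈ 1100, SAT-D2 ≈ 700, SAT-D1 ≈ 600.

SAT-D2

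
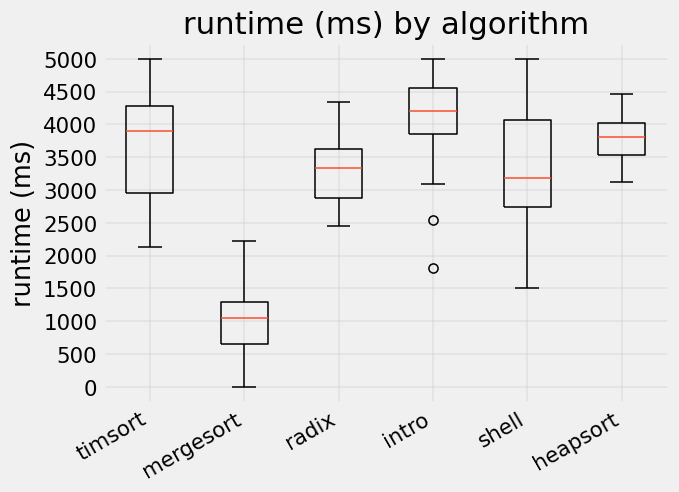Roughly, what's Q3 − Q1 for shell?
Q3 ≈ 4000, Q1 ≈ 2500; IQR ≈ 1500.

≈ 1500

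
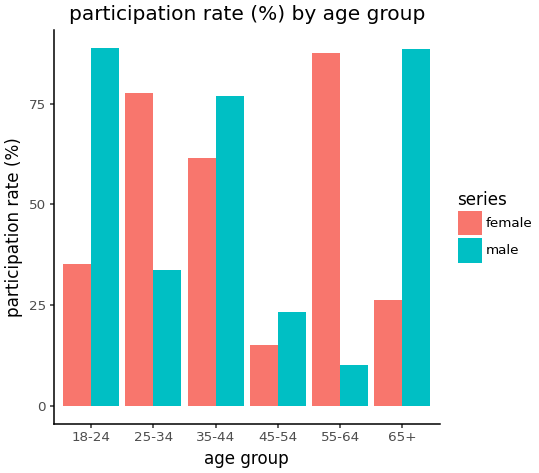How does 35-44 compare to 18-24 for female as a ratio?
35-44 ≈ 60, 18-24 ≈ 40; 60/40 ≈ 1.5.

≈ 1.5×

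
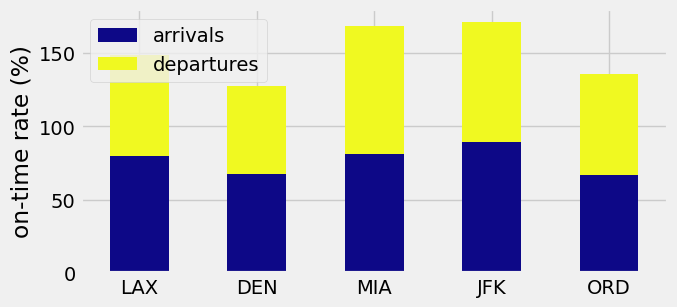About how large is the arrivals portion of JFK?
arrivals top ≈ 80, bottom ≈ 0; segment ≈ 80.

≈ 80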